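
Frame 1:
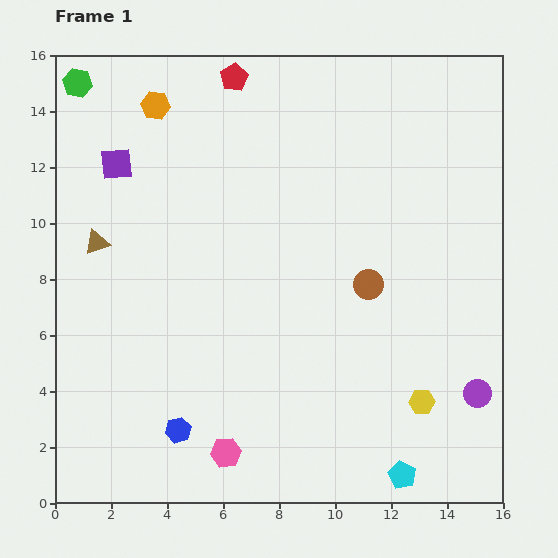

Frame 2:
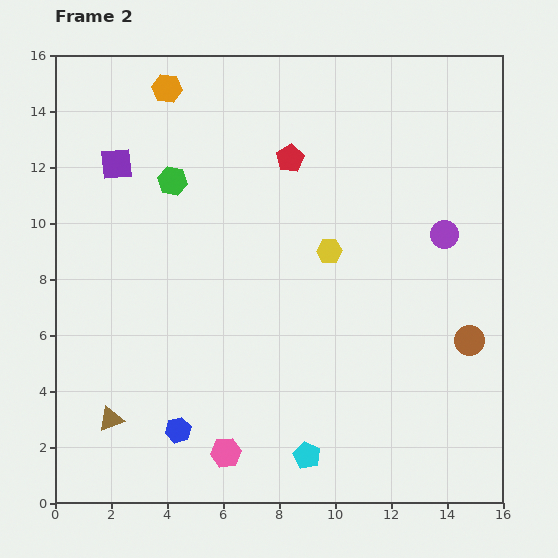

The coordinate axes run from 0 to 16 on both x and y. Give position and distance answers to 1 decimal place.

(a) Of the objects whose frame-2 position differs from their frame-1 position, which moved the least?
the orange hexagon

(moved 0.7)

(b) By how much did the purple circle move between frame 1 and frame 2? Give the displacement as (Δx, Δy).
(-1.2, 5.7)

The purple circle was at (15.1, 3.9) in frame 1 and (13.9, 9.6) in frame 2.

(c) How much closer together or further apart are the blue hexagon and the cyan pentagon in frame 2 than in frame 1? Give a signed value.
-3.5

Distance in frame 1: 8.2. Distance in frame 2: 4.7.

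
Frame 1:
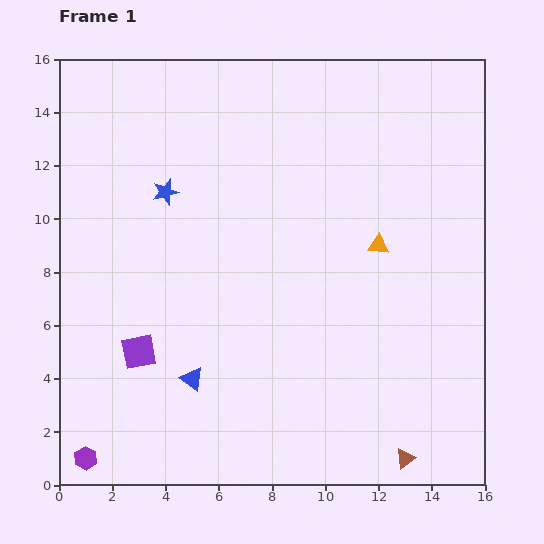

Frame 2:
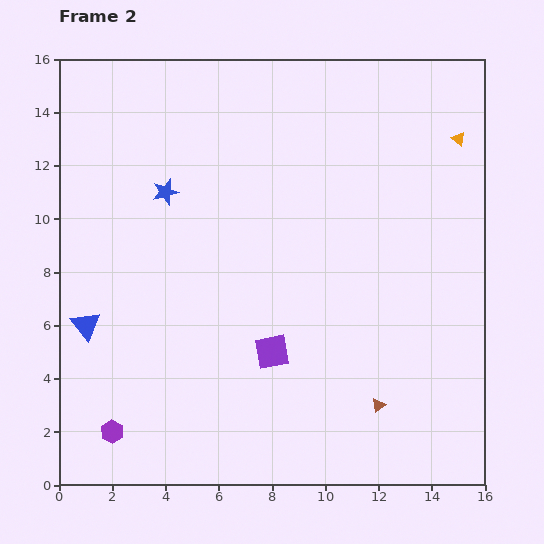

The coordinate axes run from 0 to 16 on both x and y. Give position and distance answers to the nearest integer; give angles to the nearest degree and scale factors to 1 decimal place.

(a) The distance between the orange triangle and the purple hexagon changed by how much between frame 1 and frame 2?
+3

Distance in frame 1: 14. Distance in frame 2: 17.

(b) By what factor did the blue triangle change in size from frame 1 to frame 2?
1.3×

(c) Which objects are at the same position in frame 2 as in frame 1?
the blue star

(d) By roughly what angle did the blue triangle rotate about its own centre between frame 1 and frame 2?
15° clockwise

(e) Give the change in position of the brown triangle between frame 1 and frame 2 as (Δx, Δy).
(-1, 2)

The brown triangle was at (13, 1) in frame 1 and (12, 3) in frame 2.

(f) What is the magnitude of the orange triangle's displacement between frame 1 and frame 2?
5

The orange triangle moved from (12, 9) to (15, 13), a distance of √(3² + 4²) ≈ 5.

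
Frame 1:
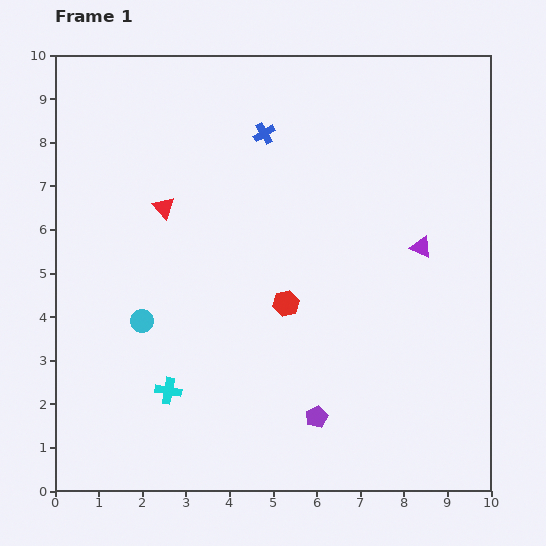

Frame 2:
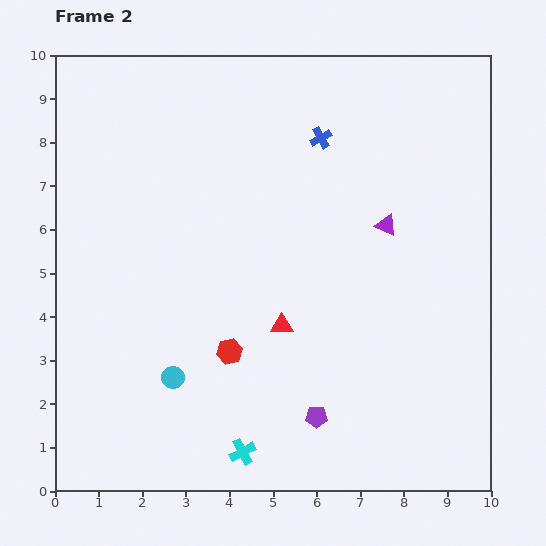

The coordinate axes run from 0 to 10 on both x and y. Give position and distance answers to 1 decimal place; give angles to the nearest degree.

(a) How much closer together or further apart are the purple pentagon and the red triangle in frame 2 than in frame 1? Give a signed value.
-3.7

Distance in frame 1: 5.9. Distance in frame 2: 2.2.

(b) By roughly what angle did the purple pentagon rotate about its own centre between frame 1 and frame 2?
24° clockwise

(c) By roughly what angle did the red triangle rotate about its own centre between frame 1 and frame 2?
48° counter-clockwise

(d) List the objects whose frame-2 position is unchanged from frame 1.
the purple pentagon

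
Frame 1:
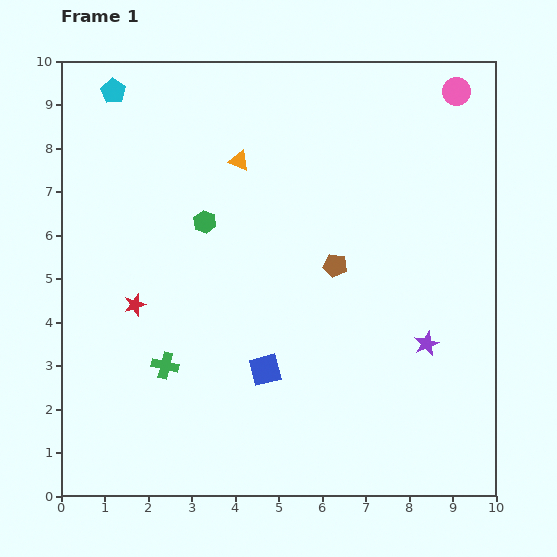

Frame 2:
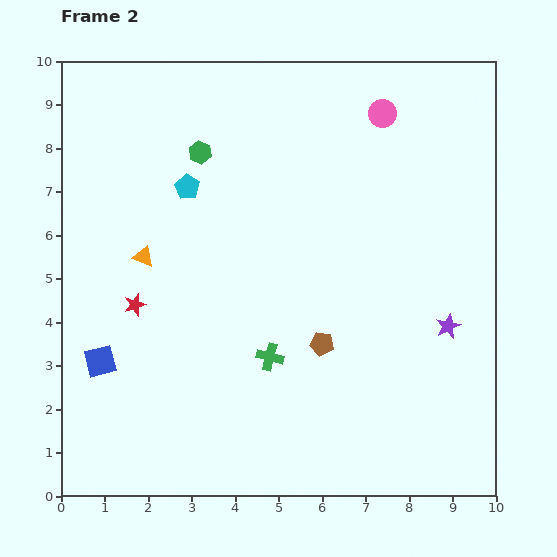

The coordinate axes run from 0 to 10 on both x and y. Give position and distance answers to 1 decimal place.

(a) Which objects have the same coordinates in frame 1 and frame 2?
the red star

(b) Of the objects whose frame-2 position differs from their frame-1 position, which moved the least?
the purple star

(moved 0.6)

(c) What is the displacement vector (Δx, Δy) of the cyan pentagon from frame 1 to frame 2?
(1.7, -2.2)

The cyan pentagon was at (1.2, 9.3) in frame 1 and (2.9, 7.1) in frame 2.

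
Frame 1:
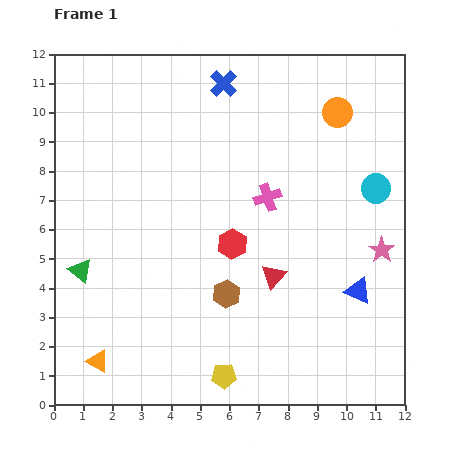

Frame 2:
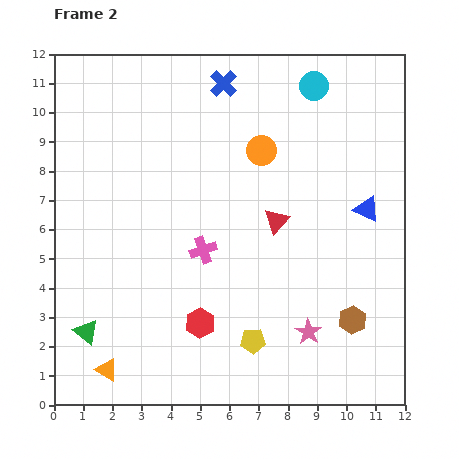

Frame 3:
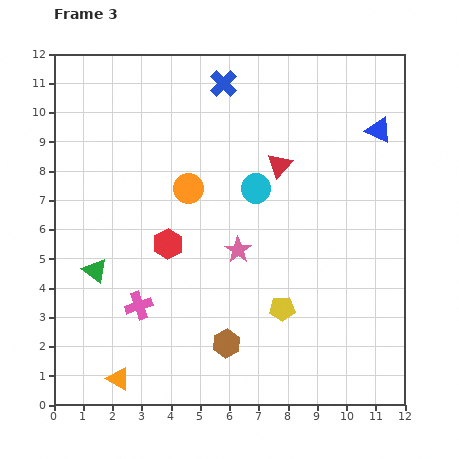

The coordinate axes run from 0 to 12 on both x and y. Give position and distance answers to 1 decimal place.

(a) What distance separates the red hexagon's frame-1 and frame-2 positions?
2.9

The red hexagon moved from (6.1, 5.5) to (5.0, 2.8), a distance of √(1.1² + 2.7²) ≈ 2.9.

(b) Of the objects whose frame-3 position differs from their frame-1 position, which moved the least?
the green triangle

(moved 0.5)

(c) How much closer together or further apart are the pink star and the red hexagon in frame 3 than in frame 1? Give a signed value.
-2.7

Distance in frame 1: 5.1. Distance in frame 3: 2.4.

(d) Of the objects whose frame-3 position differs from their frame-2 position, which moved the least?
the orange triangle

(moved 0.5)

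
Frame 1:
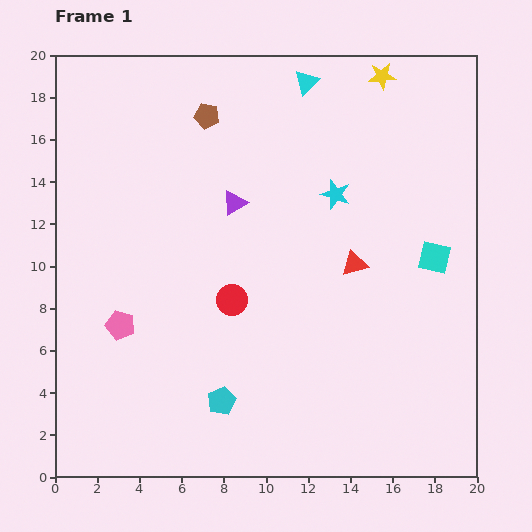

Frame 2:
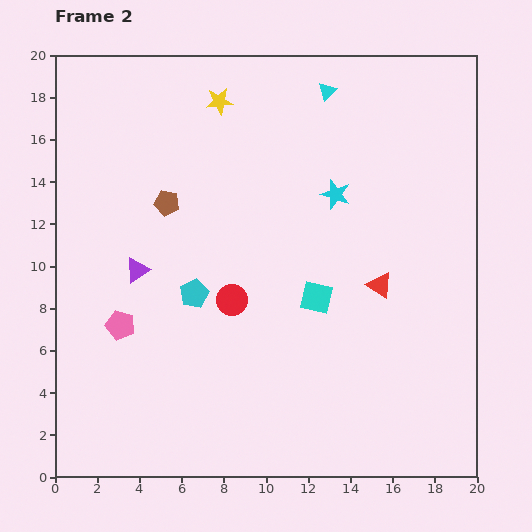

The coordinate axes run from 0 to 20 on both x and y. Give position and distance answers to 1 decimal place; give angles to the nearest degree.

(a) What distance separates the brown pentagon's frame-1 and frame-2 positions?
4.5

The brown pentagon moved from (7.2, 17.1) to (5.3, 13.0), a distance of √(1.9² + 4.1²) ≈ 4.5.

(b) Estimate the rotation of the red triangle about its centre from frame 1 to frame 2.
49° clockwise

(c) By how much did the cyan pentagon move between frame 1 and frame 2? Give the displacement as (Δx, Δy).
(-1.3, 5.1)

The cyan pentagon was at (7.9, 3.6) in frame 1 and (6.6, 8.7) in frame 2.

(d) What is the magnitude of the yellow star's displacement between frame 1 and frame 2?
7.8

The yellow star moved from (15.5, 19.0) to (7.8, 17.8), a distance of √(7.7² + 1.2²) ≈ 7.8.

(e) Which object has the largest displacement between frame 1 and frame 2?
the yellow star

(moved 7.8; next 5.9)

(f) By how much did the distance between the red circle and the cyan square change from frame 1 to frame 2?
-5.8

Distance in frame 1: 9.8. Distance in frame 2: 4.0.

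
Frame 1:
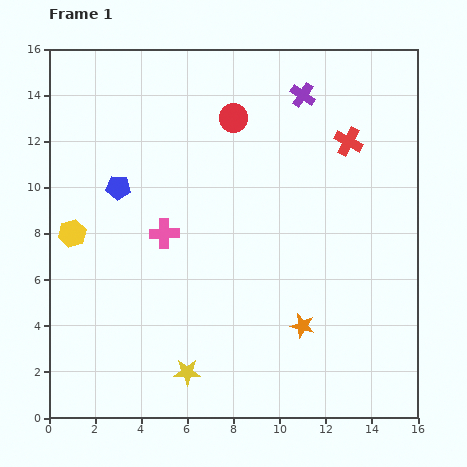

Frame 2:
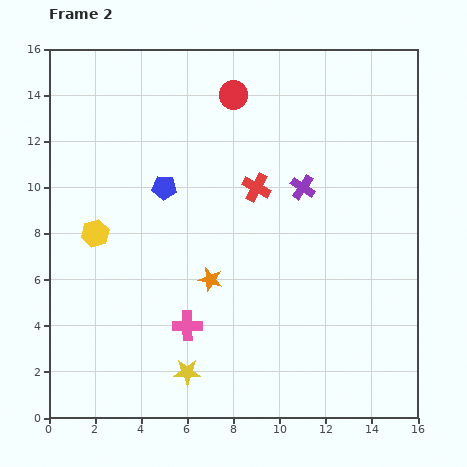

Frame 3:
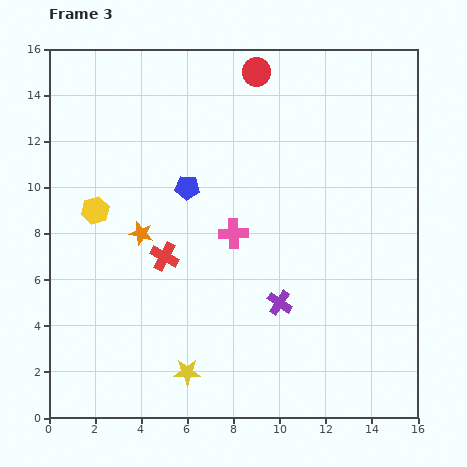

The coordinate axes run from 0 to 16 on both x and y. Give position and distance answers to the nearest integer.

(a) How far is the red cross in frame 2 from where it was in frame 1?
4

The red cross moved from (13, 12) to (9, 10), a distance of √(4² + 2²) ≈ 4.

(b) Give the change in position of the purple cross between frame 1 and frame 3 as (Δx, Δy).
(-1, -9)

The purple cross was at (11, 14) in frame 1 and (10, 5) in frame 3.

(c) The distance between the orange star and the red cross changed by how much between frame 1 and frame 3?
-7

Distance in frame 1: 8. Distance in frame 3: 1.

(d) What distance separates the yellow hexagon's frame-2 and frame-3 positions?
1

The yellow hexagon moved from (2, 8) to (2, 9), a distance of √(0² + 1²) ≈ 1.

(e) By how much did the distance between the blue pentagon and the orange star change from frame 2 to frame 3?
-1

Distance in frame 2: 4. Distance in frame 3: 3.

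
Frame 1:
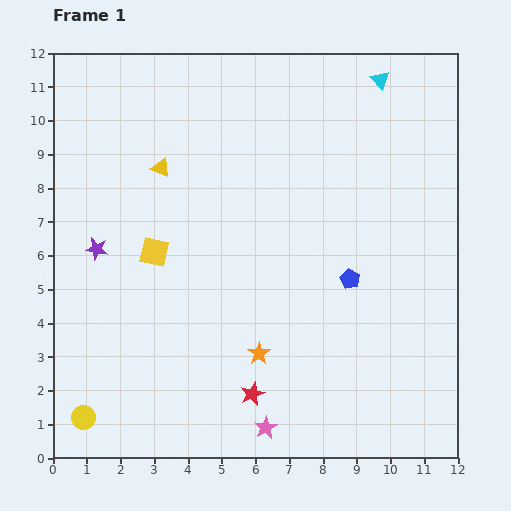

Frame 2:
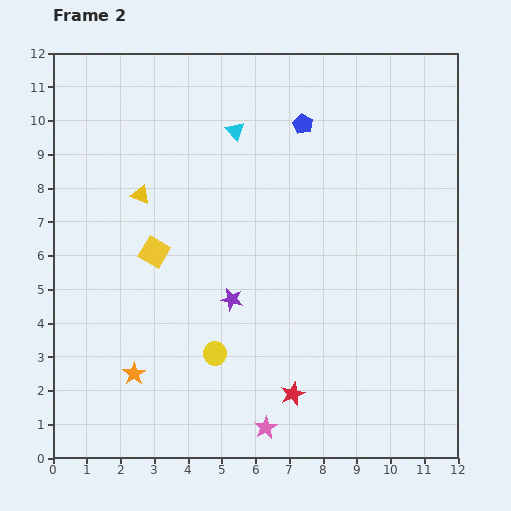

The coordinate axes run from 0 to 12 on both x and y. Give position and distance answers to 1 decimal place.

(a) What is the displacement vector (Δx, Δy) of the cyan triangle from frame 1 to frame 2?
(-4.3, -1.5)

The cyan triangle was at (9.7, 11.2) in frame 1 and (5.4, 9.7) in frame 2.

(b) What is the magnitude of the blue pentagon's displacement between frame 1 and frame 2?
4.8

The blue pentagon moved from (8.8, 5.3) to (7.4, 9.9), a distance of √(1.4² + 4.6²) ≈ 4.8.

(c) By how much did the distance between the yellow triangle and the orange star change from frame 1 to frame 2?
-0.9

Distance in frame 1: 6.2. Distance in frame 2: 5.3.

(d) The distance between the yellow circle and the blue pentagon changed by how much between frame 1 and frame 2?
-1.6

Distance in frame 1: 8.9. Distance in frame 2: 7.3.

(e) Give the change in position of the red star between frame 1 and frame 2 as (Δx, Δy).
(1.2, 0.0)

The red star was at (5.9, 1.9) in frame 1 and (7.1, 1.9) in frame 2.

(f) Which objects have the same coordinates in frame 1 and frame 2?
the pink star, the yellow square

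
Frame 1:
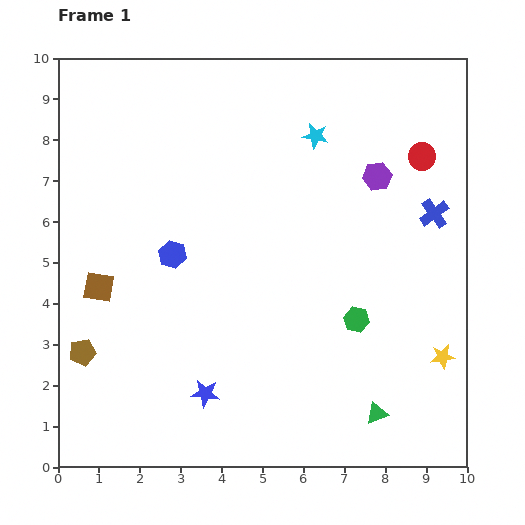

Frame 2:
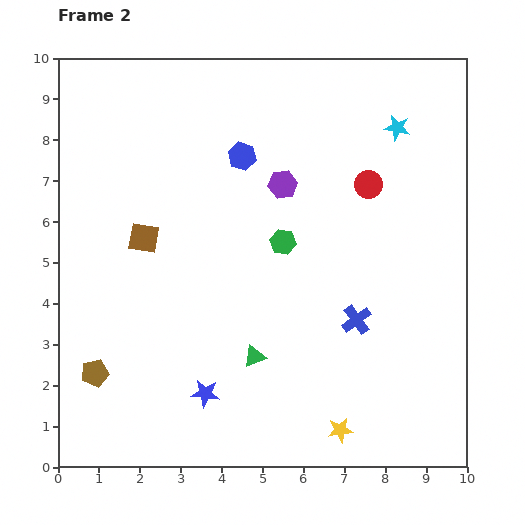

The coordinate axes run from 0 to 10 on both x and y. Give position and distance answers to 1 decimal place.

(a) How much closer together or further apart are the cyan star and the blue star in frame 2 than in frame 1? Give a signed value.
+1.1

Distance in frame 1: 6.9. Distance in frame 2: 8.0.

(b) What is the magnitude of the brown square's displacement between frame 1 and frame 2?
1.6

The brown square moved from (1.0, 4.4) to (2.1, 5.6), a distance of √(1.1² + 1.2²) ≈ 1.6.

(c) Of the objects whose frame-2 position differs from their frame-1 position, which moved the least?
the brown pentagon

(moved 0.6)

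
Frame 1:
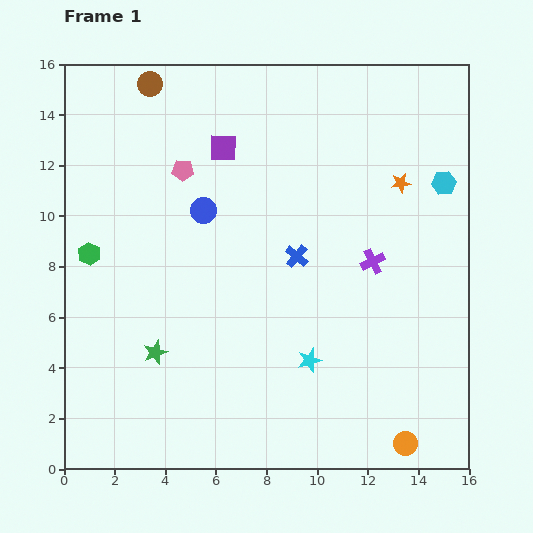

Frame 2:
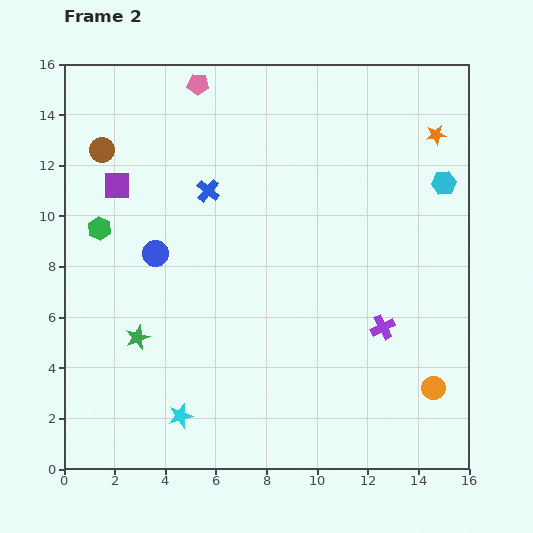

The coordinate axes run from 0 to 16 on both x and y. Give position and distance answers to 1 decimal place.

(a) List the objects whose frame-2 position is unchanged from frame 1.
the cyan hexagon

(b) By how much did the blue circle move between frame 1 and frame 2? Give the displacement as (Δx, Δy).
(-1.9, -1.7)

The blue circle was at (5.5, 10.2) in frame 1 and (3.6, 8.5) in frame 2.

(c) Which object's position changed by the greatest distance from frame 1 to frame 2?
the cyan star

(moved 5.6; next 4.5)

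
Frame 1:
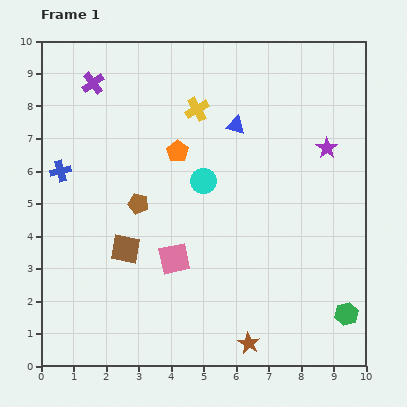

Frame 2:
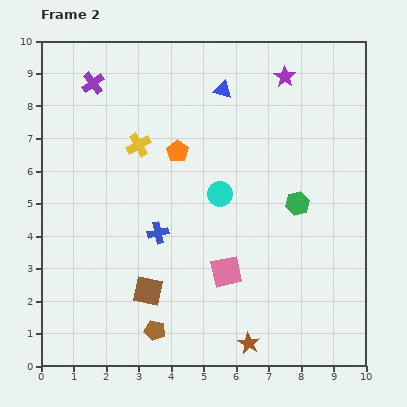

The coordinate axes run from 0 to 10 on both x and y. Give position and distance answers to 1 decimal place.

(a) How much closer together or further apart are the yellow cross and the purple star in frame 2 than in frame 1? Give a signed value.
+0.8

Distance in frame 1: 4.2. Distance in frame 2: 5.0.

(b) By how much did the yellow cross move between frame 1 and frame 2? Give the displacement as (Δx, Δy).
(-1.8, -1.1)

The yellow cross was at (4.8, 7.9) in frame 1 and (3.0, 6.8) in frame 2.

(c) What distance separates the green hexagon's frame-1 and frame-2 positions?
3.7

The green hexagon moved from (9.4, 1.6) to (7.9, 5.0), a distance of √(1.5² + 3.4²) ≈ 3.7.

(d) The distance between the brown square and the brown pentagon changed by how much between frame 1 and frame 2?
-0.3

Distance in frame 1: 1.5. Distance in frame 2: 1.2.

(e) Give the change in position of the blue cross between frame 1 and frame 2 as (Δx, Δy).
(3.0, -1.9)

The blue cross was at (0.6, 6.0) in frame 1 and (3.6, 4.1) in frame 2.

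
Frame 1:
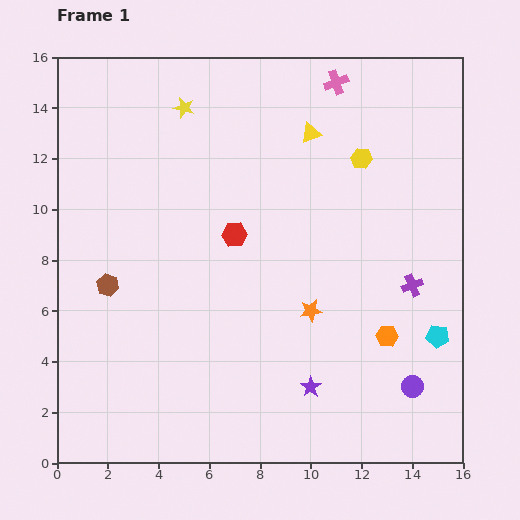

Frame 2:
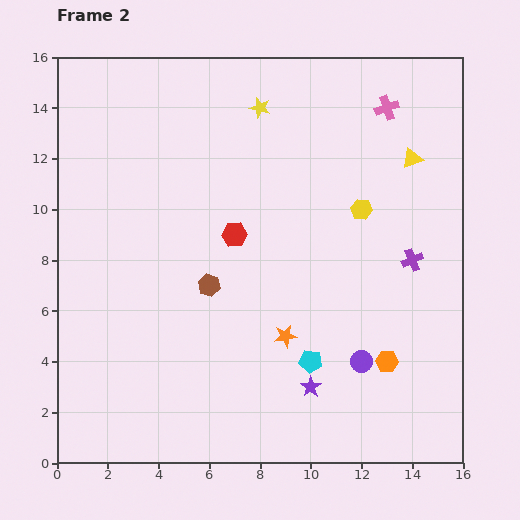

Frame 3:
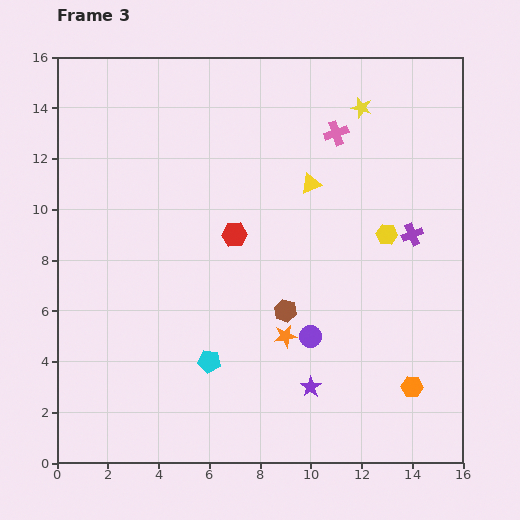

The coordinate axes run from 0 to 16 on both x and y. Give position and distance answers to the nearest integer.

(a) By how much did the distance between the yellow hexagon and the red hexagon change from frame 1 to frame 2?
-1

Distance in frame 1: 6. Distance in frame 2: 5.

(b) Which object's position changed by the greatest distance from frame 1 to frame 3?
the cyan pentagon

(moved 9; next 7)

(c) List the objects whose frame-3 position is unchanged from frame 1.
the red hexagon, the purple star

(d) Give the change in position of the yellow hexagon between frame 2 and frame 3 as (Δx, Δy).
(1, -1)

The yellow hexagon was at (12, 10) in frame 2 and (13, 9) in frame 3.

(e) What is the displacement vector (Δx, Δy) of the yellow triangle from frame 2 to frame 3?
(-4, -1)

The yellow triangle was at (14, 12) in frame 2 and (10, 11) in frame 3.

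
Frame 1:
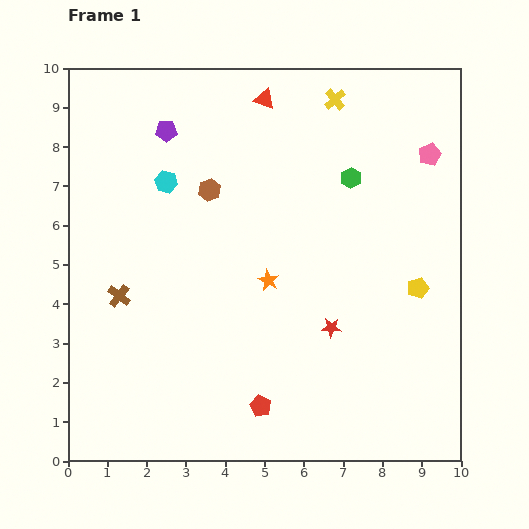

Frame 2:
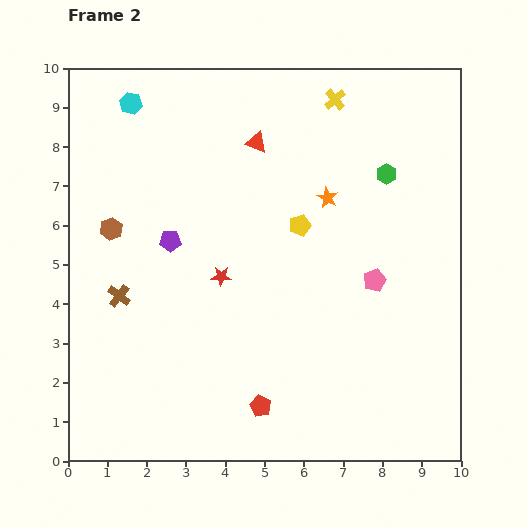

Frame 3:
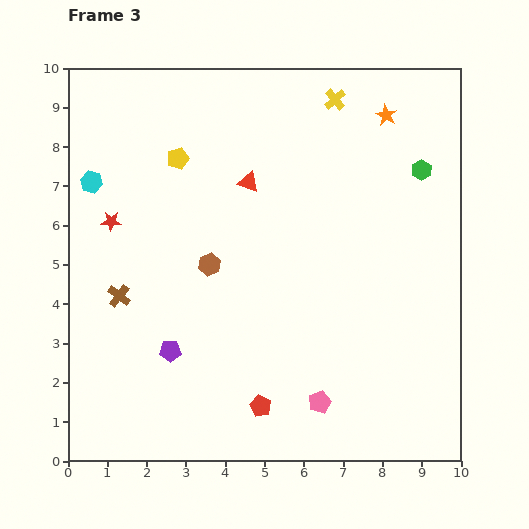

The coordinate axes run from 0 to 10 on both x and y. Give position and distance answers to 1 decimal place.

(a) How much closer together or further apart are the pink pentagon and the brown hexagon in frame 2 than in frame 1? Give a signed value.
+1.1

Distance in frame 1: 5.7. Distance in frame 2: 6.8.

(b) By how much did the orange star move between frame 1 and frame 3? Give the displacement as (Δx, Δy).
(3.0, 4.2)

The orange star was at (5.1, 4.6) in frame 1 and (8.1, 8.8) in frame 3.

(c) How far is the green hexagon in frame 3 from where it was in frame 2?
0.9

The green hexagon moved from (8.1, 7.3) to (9.0, 7.4), a distance of √(0.9² + 0.1²) ≈ 0.9.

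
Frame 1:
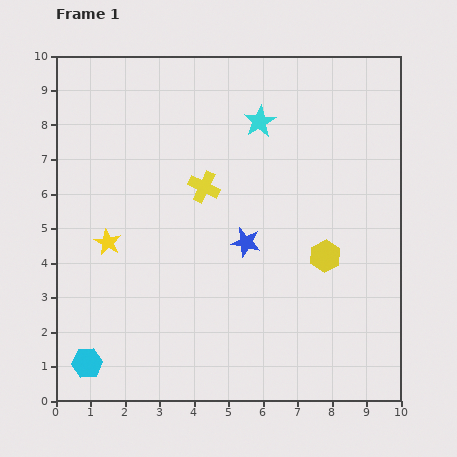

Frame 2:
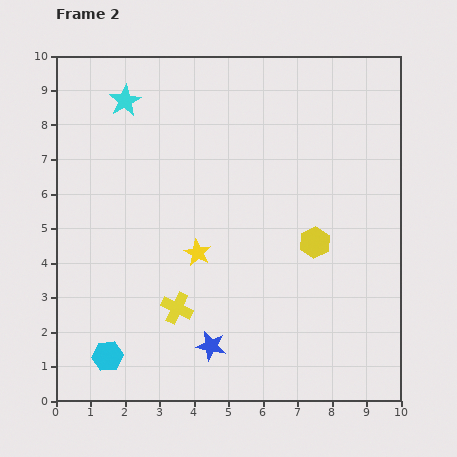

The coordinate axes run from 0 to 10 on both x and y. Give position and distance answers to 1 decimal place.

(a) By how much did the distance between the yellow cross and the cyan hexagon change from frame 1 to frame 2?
-3.7

Distance in frame 1: 6.1. Distance in frame 2: 2.4.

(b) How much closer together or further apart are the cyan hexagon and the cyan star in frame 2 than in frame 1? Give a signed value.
-1.2

Distance in frame 1: 8.6. Distance in frame 2: 7.4.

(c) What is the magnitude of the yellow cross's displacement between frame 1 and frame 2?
3.6

The yellow cross moved from (4.3, 6.2) to (3.5, 2.7), a distance of √(0.8² + 3.5²) ≈ 3.6.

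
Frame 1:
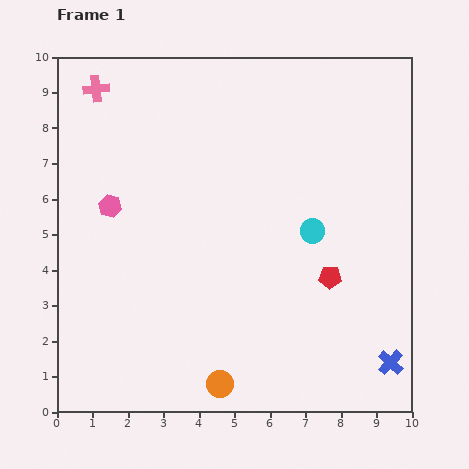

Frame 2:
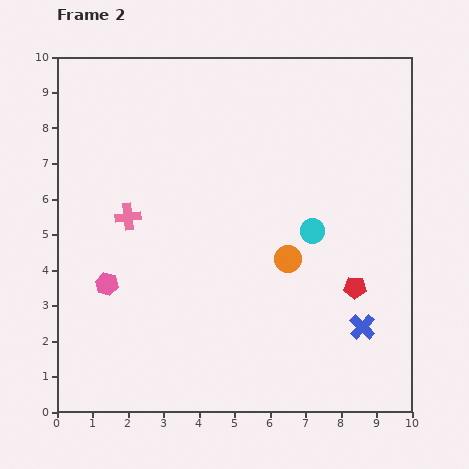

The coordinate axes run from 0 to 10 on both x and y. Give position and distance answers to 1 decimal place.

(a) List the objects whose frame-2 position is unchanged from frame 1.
the cyan circle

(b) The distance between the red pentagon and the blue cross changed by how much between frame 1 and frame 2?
-1.8

Distance in frame 1: 2.9. Distance in frame 2: 1.1.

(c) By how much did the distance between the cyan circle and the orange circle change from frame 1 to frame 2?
-3.9

Distance in frame 1: 5.0. Distance in frame 2: 1.1.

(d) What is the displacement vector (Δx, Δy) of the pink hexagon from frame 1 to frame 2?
(-0.1, -2.2)

The pink hexagon was at (1.5, 5.8) in frame 1 and (1.4, 3.6) in frame 2.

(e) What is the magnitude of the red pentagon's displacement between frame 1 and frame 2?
0.8

The red pentagon moved from (7.7, 3.8) to (8.4, 3.5), a distance of √(0.7² + 0.3²) ≈ 0.8.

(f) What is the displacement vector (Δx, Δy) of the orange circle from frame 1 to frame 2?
(1.9, 3.5)

The orange circle was at (4.6, 0.8) in frame 1 and (6.5, 4.3) in frame 2.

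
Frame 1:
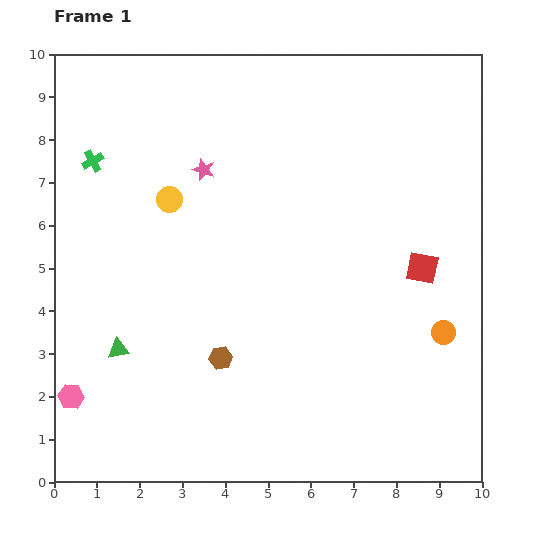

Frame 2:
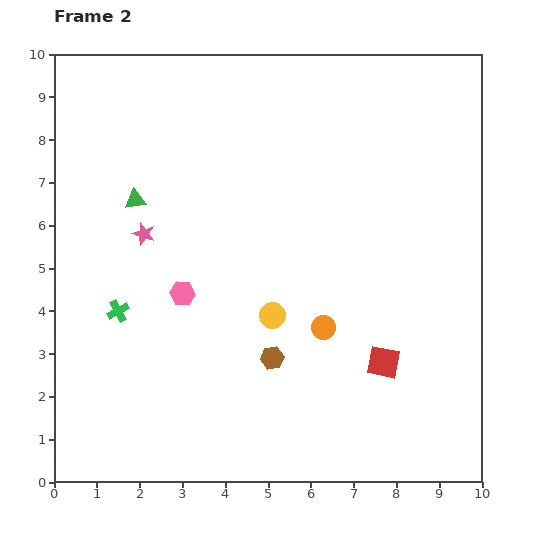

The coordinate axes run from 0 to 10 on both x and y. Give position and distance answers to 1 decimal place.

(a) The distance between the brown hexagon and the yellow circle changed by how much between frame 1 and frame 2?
-2.9

Distance in frame 1: 3.9. Distance in frame 2: 1.0.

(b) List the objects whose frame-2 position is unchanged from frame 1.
none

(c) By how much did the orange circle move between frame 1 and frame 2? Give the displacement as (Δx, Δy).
(-2.8, 0.1)

The orange circle was at (9.1, 3.5) in frame 1 and (6.3, 3.6) in frame 2.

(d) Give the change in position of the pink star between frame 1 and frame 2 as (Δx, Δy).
(-1.4, -1.5)

The pink star was at (3.5, 7.3) in frame 1 and (2.1, 5.8) in frame 2.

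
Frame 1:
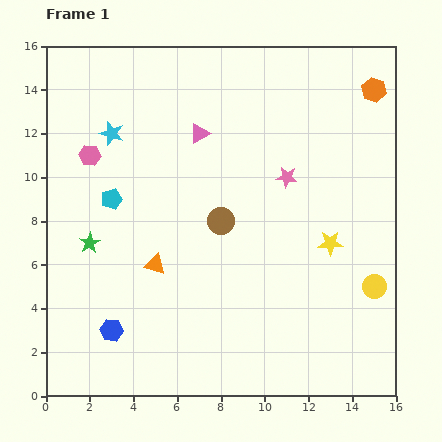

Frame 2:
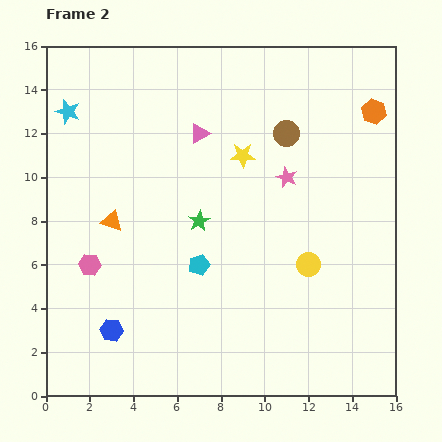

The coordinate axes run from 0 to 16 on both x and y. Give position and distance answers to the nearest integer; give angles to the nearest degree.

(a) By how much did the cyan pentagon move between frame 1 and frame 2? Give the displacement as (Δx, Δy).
(4, -3)

The cyan pentagon was at (3, 9) in frame 1 and (7, 6) in frame 2.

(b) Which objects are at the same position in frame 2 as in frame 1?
the pink triangle, the pink star, the blue hexagon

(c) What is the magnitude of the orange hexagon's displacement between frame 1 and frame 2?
1

The orange hexagon moved from (15, 14) to (15, 13), a distance of √(0² + 1²) ≈ 1.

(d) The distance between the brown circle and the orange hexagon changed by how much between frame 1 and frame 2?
-5

Distance in frame 1: 9. Distance in frame 2: 4.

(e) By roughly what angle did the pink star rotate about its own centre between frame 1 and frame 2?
17° clockwise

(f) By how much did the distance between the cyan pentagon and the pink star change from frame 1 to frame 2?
-2

Distance in frame 1: 8. Distance in frame 2: 6.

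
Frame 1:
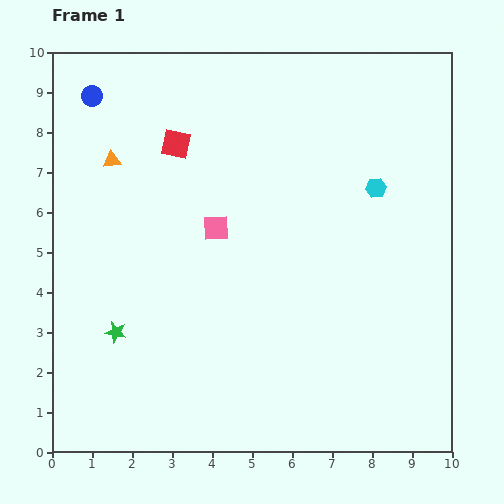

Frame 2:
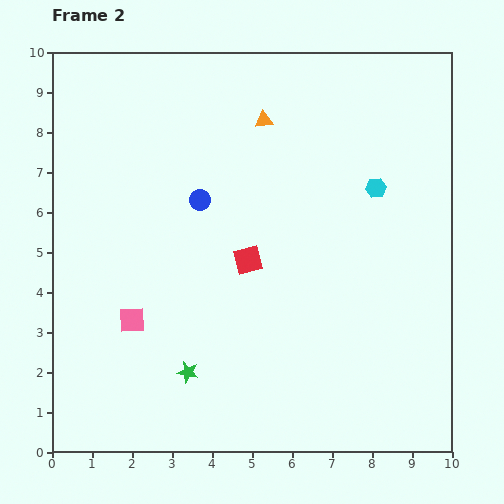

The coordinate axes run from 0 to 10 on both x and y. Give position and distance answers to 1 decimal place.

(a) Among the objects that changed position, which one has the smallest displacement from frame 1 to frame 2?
the green star

(moved 2.1)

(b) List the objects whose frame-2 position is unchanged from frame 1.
the cyan hexagon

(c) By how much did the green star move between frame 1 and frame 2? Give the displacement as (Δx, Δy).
(1.8, -1.0)

The green star was at (1.6, 3.0) in frame 1 and (3.4, 2.0) in frame 2.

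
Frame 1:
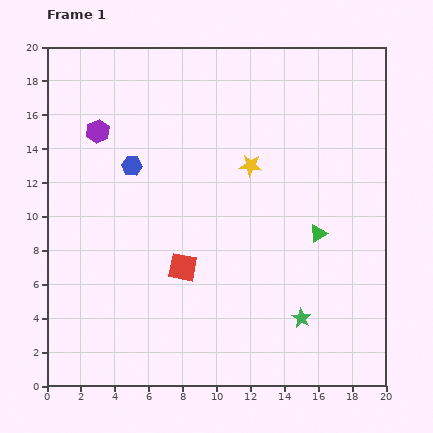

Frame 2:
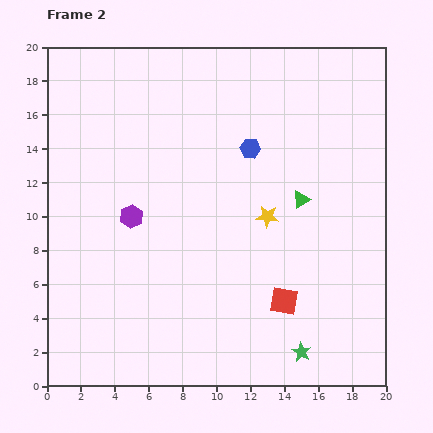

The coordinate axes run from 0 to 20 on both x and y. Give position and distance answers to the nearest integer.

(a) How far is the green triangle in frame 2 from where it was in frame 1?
2

The green triangle moved from (16, 9) to (15, 11), a distance of √(1² + 2²) ≈ 2.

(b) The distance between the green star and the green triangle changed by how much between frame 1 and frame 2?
+4

Distance in frame 1: 5. Distance in frame 2: 9.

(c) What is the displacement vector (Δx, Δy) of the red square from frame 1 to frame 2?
(6, -2)

The red square was at (8, 7) in frame 1 and (14, 5) in frame 2.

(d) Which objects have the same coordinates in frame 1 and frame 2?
none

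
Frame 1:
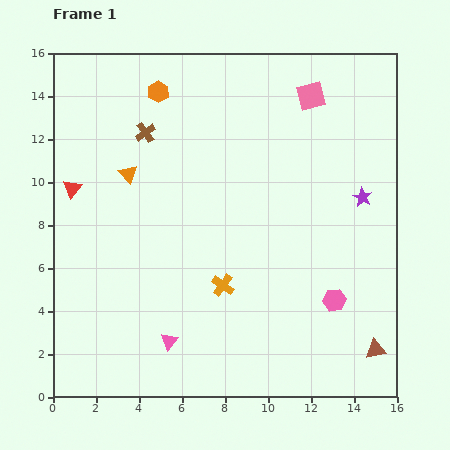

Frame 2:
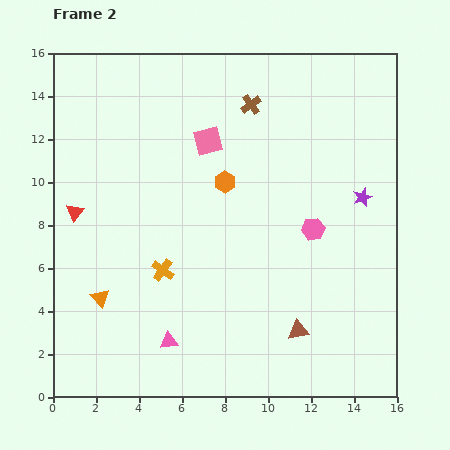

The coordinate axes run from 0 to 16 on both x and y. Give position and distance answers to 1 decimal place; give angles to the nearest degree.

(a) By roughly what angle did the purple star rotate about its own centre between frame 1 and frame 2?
23° clockwise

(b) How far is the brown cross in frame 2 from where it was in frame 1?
5.1

The brown cross moved from (4.3, 12.3) to (9.2, 13.6), a distance of √(4.9² + 1.3²) ≈ 5.1.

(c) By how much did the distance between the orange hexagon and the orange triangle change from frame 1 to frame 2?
+3.9

Distance in frame 1: 4.0. Distance in frame 2: 7.9.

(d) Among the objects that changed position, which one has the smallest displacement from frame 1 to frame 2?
the red triangle

(moved 1.1)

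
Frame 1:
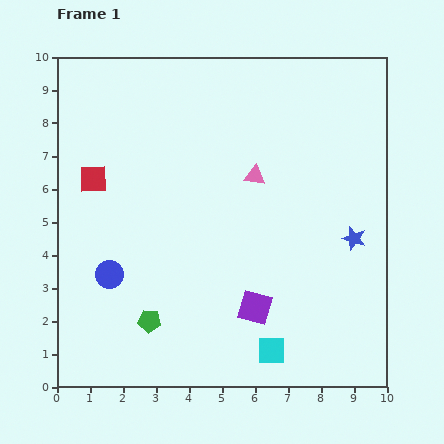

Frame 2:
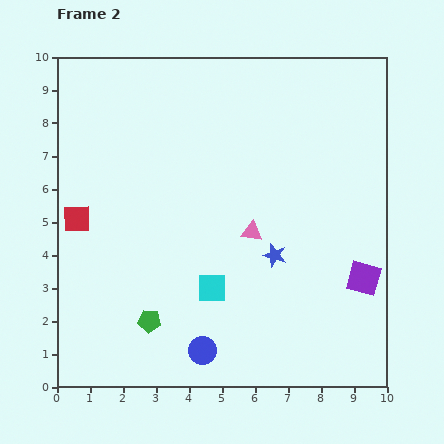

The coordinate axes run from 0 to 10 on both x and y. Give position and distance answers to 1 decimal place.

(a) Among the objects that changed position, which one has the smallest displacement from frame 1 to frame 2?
the red square

(moved 1.3)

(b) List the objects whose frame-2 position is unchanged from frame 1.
the green pentagon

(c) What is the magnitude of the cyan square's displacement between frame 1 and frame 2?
2.6

The cyan square moved from (6.5, 1.1) to (4.7, 3.0), a distance of √(1.8² + 1.9²) ≈ 2.6.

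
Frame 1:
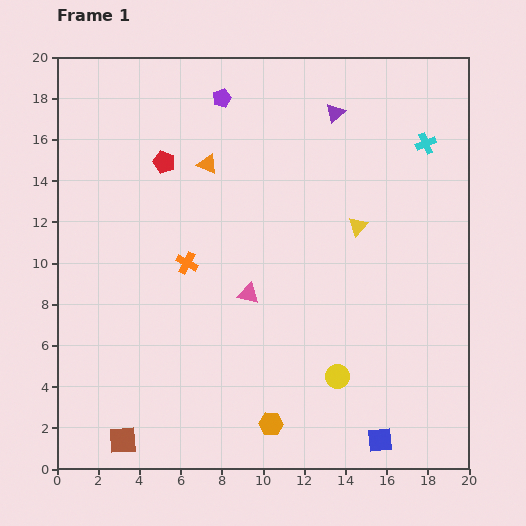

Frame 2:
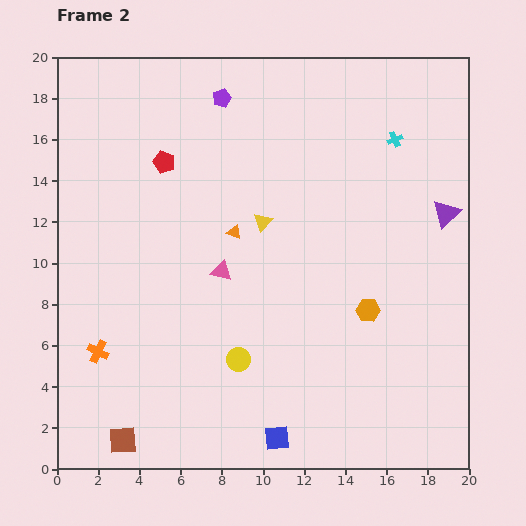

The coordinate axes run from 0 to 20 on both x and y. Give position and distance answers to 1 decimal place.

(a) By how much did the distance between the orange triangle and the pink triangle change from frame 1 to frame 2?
-4.6

Distance in frame 1: 6.6. Distance in frame 2: 2.0.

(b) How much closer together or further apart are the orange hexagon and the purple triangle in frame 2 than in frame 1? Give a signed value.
-9.4

Distance in frame 1: 15.4. Distance in frame 2: 6.0.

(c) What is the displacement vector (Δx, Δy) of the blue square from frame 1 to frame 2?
(-5.0, 0.1)

The blue square was at (15.7, 1.4) in frame 1 and (10.7, 1.5) in frame 2.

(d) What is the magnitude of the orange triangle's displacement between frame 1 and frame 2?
3.5

The orange triangle moved from (7.3, 14.8) to (8.6, 11.5), a distance of √(1.3² + 3.3²) ≈ 3.5.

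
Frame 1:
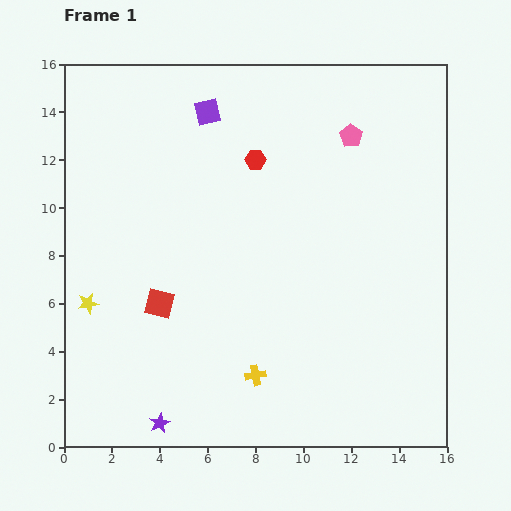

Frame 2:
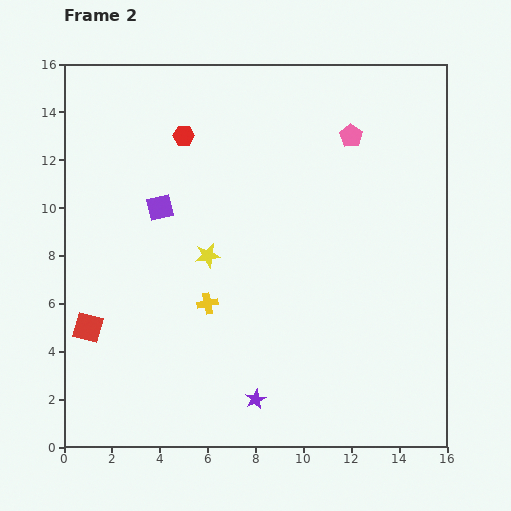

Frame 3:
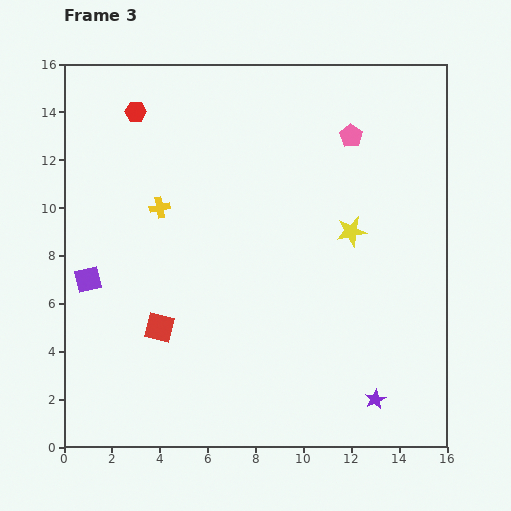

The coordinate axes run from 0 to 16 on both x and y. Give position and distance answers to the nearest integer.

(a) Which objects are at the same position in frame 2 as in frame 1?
the pink pentagon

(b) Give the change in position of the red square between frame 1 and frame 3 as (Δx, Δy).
(0, -1)

The red square was at (4, 6) in frame 1 and (4, 5) in frame 3.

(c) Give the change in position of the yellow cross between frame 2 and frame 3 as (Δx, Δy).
(-2, 4)

The yellow cross was at (6, 6) in frame 2 and (4, 10) in frame 3.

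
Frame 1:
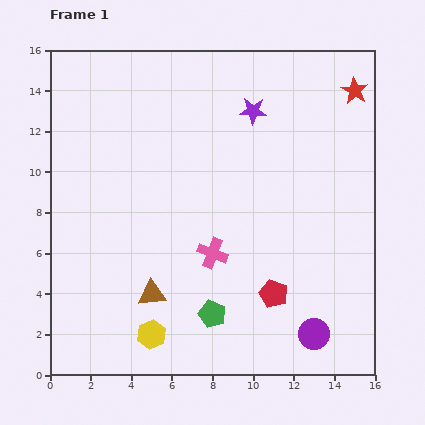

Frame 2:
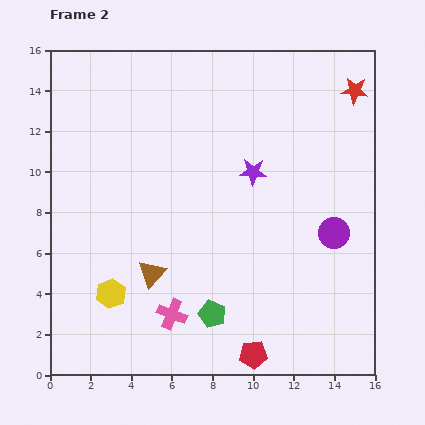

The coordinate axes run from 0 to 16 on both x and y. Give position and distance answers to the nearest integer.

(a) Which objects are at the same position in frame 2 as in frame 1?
the red star, the green pentagon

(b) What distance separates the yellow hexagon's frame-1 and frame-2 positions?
3

The yellow hexagon moved from (5, 2) to (3, 4), a distance of √(2² + 2²) ≈ 3.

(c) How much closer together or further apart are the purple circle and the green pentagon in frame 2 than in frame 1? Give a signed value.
+2

Distance in frame 1: 5. Distance in frame 2: 7.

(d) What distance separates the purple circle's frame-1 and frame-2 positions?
5

The purple circle moved from (13, 2) to (14, 7), a distance of √(1² + 5²) ≈ 5.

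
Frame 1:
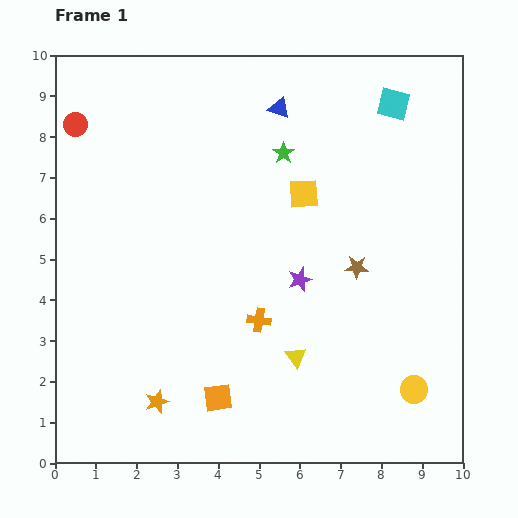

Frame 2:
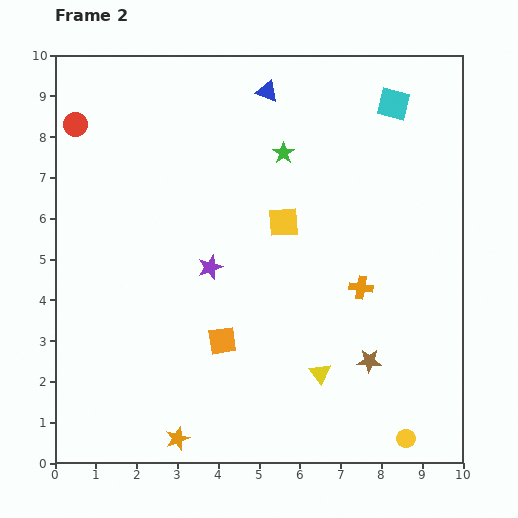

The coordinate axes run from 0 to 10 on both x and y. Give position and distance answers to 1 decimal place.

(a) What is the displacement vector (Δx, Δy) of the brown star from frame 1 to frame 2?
(0.3, -2.3)

The brown star was at (7.4, 4.8) in frame 1 and (7.7, 2.5) in frame 2.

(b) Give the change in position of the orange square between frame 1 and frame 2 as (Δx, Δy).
(0.1, 1.4)

The orange square was at (4.0, 1.6) in frame 1 and (4.1, 3.0) in frame 2.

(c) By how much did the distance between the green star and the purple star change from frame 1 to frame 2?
+0.2

Distance in frame 1: 3.1. Distance in frame 2: 3.3.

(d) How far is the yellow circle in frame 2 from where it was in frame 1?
1.2

The yellow circle moved from (8.8, 1.8) to (8.6, 0.6), a distance of √(0.2² + 1.2²) ≈ 1.2.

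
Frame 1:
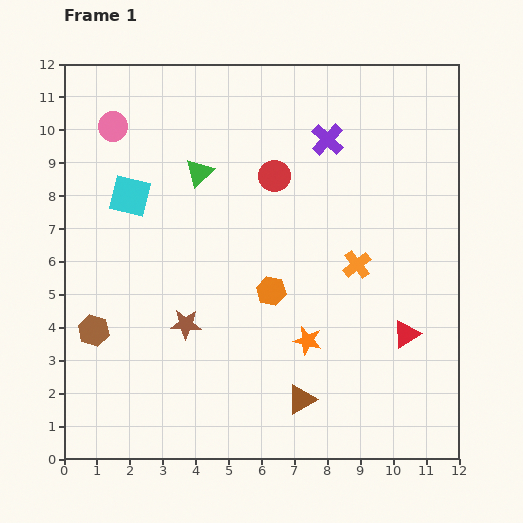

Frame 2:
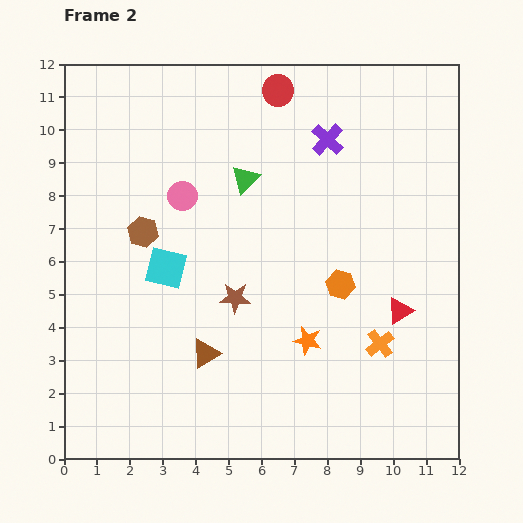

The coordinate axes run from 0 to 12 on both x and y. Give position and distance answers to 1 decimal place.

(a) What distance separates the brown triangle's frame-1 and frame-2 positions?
3.2

The brown triangle moved from (7.2, 1.8) to (4.3, 3.2), a distance of √(2.9² + 1.4²) ≈ 3.2.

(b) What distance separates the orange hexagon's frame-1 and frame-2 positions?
2.1

The orange hexagon moved from (6.3, 5.1) to (8.4, 5.3), a distance of √(2.1² + 0.2²) ≈ 2.1.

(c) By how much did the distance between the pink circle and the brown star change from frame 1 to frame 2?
-2.9

Distance in frame 1: 6.4. Distance in frame 2: 3.5.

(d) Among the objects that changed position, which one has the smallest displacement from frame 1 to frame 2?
the red triangle

(moved 0.7)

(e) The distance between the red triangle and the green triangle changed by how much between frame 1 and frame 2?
-1.8

Distance in frame 1: 8.0. Distance in frame 2: 6.2.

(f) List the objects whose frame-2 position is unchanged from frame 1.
the orange star, the purple cross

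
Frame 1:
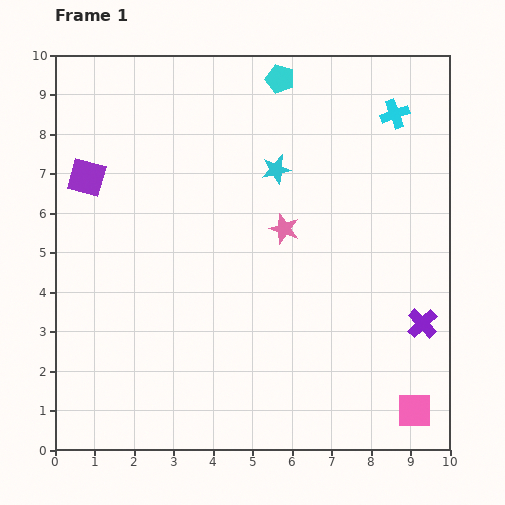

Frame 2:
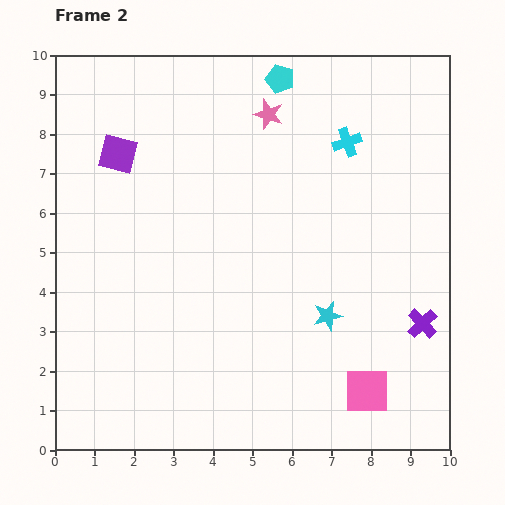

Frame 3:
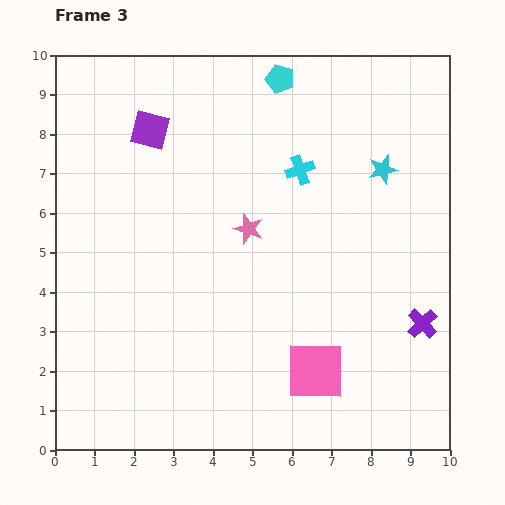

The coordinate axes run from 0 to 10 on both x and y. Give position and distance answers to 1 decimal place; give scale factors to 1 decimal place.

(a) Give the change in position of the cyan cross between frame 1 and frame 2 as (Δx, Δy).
(-1.2, -0.7)

The cyan cross was at (8.6, 8.5) in frame 1 and (7.4, 7.8) in frame 2.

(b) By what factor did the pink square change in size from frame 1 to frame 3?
1.6×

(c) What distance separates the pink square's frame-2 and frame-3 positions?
1.4

The pink square moved from (7.9, 1.5) to (6.6, 2.0), a distance of √(1.3² + 0.5²) ≈ 1.4.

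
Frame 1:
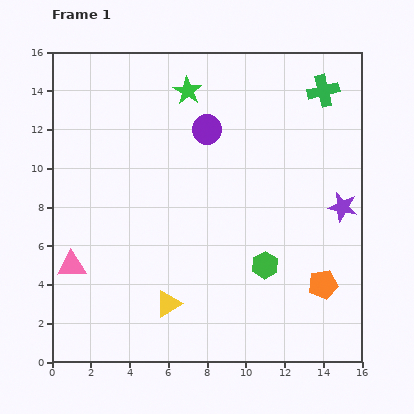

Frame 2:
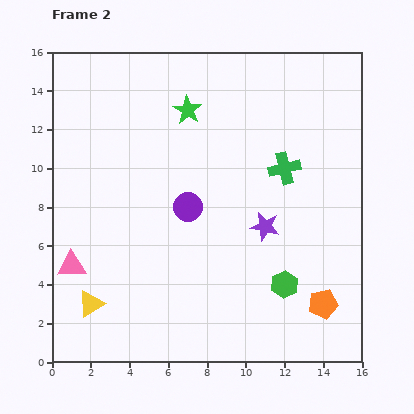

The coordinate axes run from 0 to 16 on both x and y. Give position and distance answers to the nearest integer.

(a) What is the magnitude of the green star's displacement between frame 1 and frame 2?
1

The green star moved from (7, 14) to (7, 13), a distance of √(0² + 1²) ≈ 1.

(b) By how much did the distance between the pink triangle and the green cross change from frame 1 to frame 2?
-4

Distance in frame 1: 16. Distance in frame 2: 12.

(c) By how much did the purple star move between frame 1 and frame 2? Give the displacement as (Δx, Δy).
(-4, -1)

The purple star was at (15, 8) in frame 1 and (11, 7) in frame 2.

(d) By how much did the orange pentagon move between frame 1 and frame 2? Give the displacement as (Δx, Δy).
(0, -1)

The orange pentagon was at (14, 4) in frame 1 and (14, 3) in frame 2.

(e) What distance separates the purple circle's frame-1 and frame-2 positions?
4

The purple circle moved from (8, 12) to (7, 8), a distance of √(1² + 4²) ≈ 4.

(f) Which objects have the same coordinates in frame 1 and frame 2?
the pink triangle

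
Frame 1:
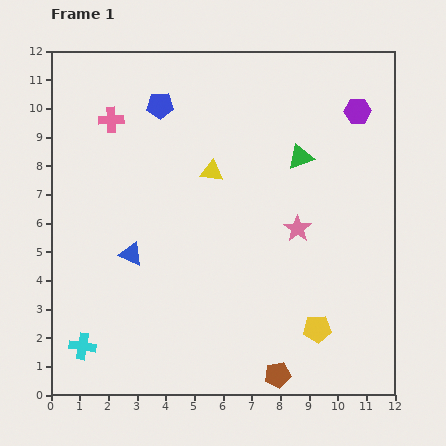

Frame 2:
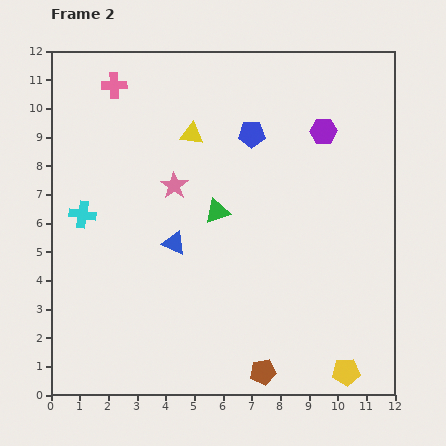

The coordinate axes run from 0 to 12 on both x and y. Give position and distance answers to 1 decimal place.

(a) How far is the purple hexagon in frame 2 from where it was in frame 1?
1.4

The purple hexagon moved from (10.7, 9.9) to (9.5, 9.2), a distance of √(1.2² + 0.7²) ≈ 1.4.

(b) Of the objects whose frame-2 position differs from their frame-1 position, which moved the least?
the brown pentagon

(moved 0.5)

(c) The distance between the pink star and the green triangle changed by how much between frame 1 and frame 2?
-0.8

Distance in frame 1: 2.5. Distance in frame 2: 1.7.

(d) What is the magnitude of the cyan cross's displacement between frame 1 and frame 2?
4.6

The cyan cross moved from (1.1, 1.7) to (1.1, 6.3), a distance of √(0.0² + 4.6²) ≈ 4.6.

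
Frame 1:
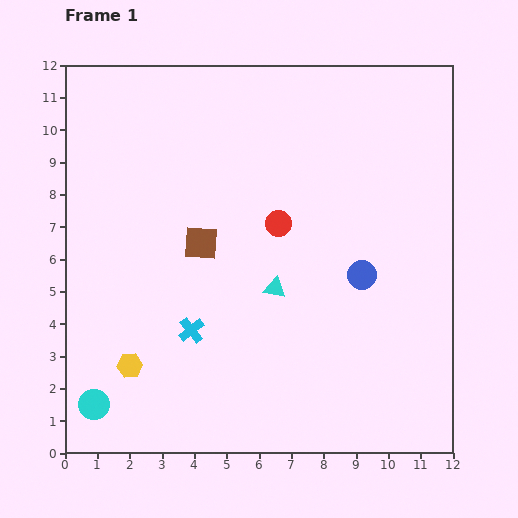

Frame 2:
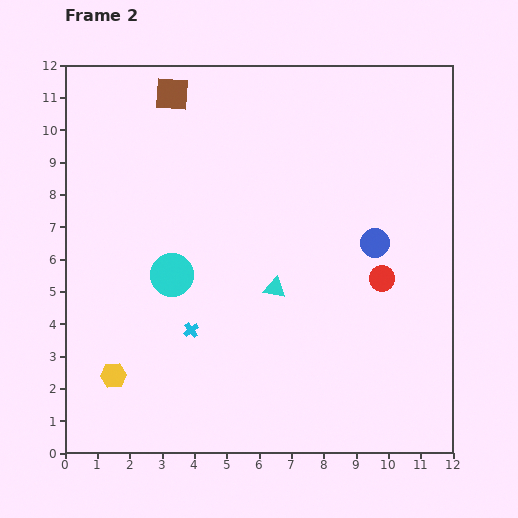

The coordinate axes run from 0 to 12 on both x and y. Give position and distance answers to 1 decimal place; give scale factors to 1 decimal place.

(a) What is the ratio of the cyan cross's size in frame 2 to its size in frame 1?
0.6×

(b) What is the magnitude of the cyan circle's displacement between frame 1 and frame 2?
4.7

The cyan circle moved from (0.9, 1.5) to (3.3, 5.5), a distance of √(2.4² + 4.0²) ≈ 4.7.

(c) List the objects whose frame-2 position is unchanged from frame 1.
the cyan triangle, the cyan cross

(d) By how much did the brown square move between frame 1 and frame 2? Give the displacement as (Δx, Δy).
(-0.9, 4.6)

The brown square was at (4.2, 6.5) in frame 1 and (3.3, 11.1) in frame 2.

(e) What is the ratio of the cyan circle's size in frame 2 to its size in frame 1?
1.4×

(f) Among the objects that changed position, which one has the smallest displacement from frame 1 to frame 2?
the yellow hexagon

(moved 0.6)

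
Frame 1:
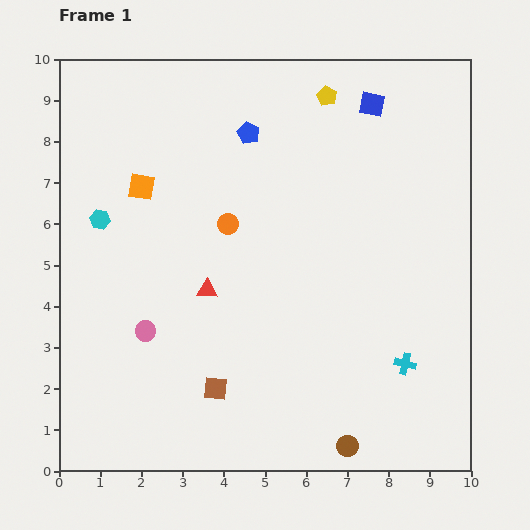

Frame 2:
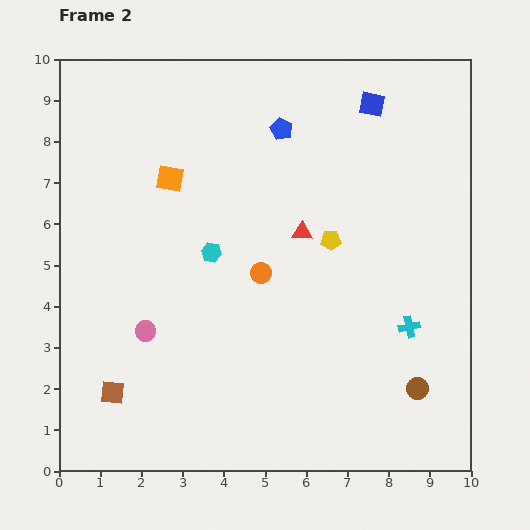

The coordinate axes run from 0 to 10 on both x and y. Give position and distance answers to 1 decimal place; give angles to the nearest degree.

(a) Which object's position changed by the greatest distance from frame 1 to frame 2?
the yellow pentagon

(moved 3.5; next 2.8)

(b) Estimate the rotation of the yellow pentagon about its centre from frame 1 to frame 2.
31° counter-clockwise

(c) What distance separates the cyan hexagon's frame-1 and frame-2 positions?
2.8

The cyan hexagon moved from (1.0, 6.1) to (3.7, 5.3), a distance of √(2.7² + 0.8²) ≈ 2.8.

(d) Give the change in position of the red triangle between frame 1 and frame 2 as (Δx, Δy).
(2.3, 1.4)

The red triangle was at (3.6, 4.4) in frame 1 and (5.9, 5.8) in frame 2.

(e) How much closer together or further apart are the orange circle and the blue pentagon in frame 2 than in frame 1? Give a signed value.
+1.2

Distance in frame 1: 2.3. Distance in frame 2: 3.5.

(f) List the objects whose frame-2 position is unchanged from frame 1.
the pink circle, the blue square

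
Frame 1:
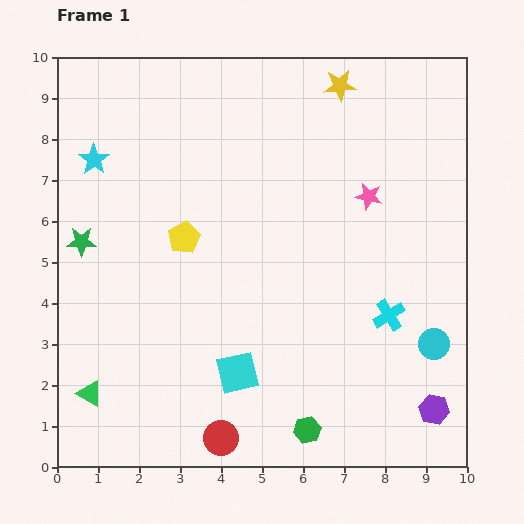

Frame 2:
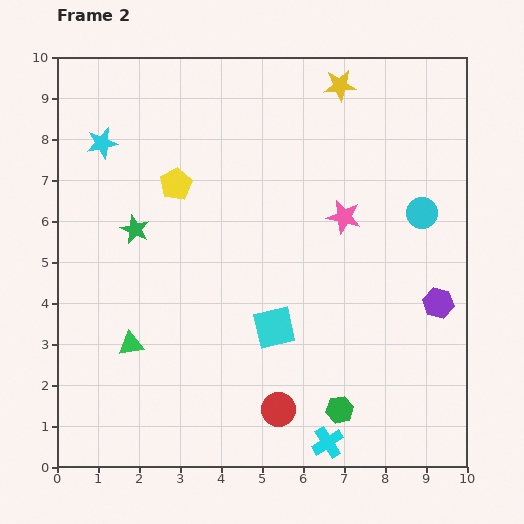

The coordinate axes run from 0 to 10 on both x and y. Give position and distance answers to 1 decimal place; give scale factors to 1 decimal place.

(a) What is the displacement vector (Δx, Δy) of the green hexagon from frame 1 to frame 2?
(0.8, 0.5)

The green hexagon was at (6.1, 0.9) in frame 1 and (6.9, 1.4) in frame 2.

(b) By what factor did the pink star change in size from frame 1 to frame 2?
1.3×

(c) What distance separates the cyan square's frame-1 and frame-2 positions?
1.4

The cyan square moved from (4.4, 2.3) to (5.3, 3.4), a distance of √(0.9² + 1.1²) ≈ 1.4.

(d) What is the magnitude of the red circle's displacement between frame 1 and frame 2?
1.6

The red circle moved from (4.0, 0.7) to (5.4, 1.4), a distance of √(1.4² + 0.7²) ≈ 1.6.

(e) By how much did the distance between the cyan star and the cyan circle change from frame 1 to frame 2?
-1.4

Distance in frame 1: 9.4. Distance in frame 2: 8.0.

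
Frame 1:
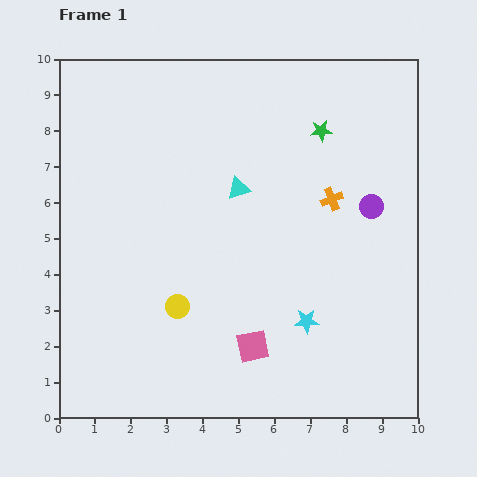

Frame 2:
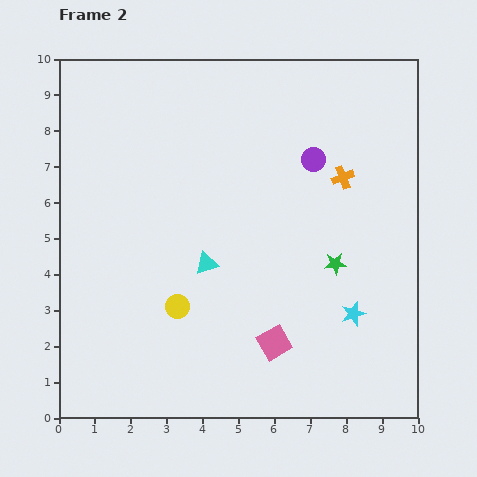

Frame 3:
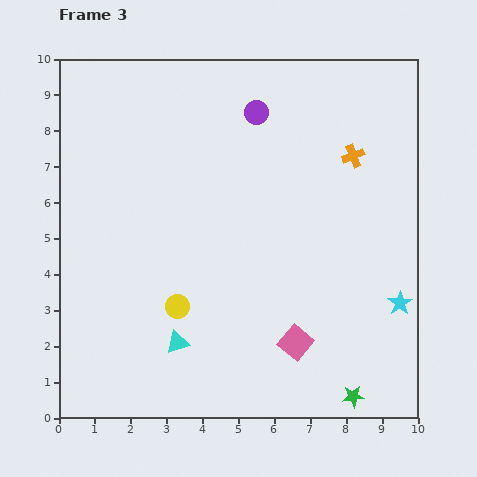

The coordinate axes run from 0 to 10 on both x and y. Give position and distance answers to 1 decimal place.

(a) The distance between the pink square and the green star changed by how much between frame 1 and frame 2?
-3.5

Distance in frame 1: 6.3. Distance in frame 2: 2.8.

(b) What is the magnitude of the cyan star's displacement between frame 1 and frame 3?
2.6

The cyan star moved from (6.9, 2.7) to (9.5, 3.2), a distance of √(2.6² + 0.5²) ≈ 2.6.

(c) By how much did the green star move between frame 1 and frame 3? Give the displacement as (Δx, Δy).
(0.9, -7.4)

The green star was at (7.3, 8.0) in frame 1 and (8.2, 0.6) in frame 3.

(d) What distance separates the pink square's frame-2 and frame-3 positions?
0.6

The pink square moved from (6.0, 2.1) to (6.6, 2.1), a distance of √(0.6² + 0.0²) ≈ 0.6.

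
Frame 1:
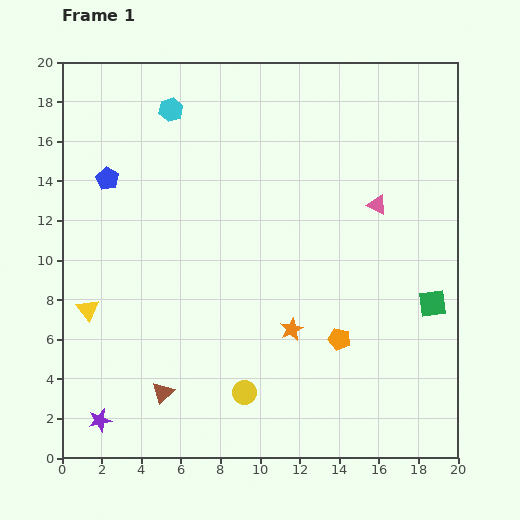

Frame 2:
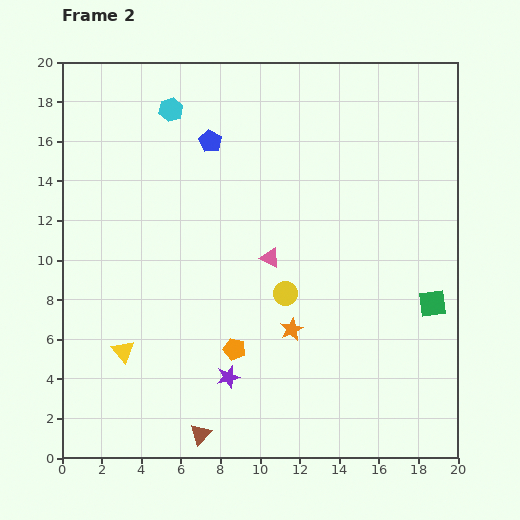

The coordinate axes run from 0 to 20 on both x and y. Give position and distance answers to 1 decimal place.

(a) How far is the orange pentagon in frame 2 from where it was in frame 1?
5.3

The orange pentagon moved from (14.0, 6.0) to (8.7, 5.5), a distance of √(5.3² + 0.5²) ≈ 5.3.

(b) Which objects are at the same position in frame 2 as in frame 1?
the green square, the cyan hexagon, the orange star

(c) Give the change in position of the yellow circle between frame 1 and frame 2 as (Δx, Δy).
(2.1, 5.0)

The yellow circle was at (9.2, 3.3) in frame 1 and (11.3, 8.3) in frame 2.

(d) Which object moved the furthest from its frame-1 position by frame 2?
the purple star

(moved 6.9; next 6.0)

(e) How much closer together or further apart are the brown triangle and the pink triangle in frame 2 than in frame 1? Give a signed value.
-4.8

Distance in frame 1: 14.4. Distance in frame 2: 9.6.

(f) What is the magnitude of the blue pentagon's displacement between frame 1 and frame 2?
5.5

The blue pentagon moved from (2.3, 14.1) to (7.5, 16.0), a distance of √(5.2² + 1.9²) ≈ 5.5.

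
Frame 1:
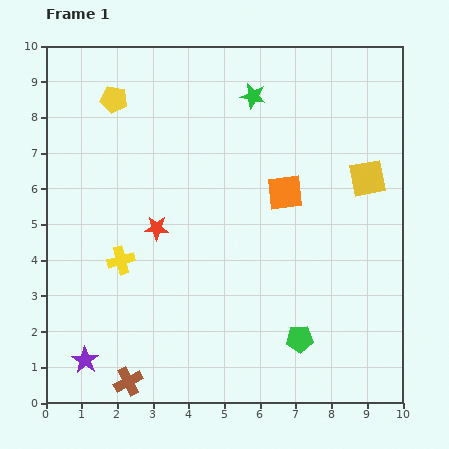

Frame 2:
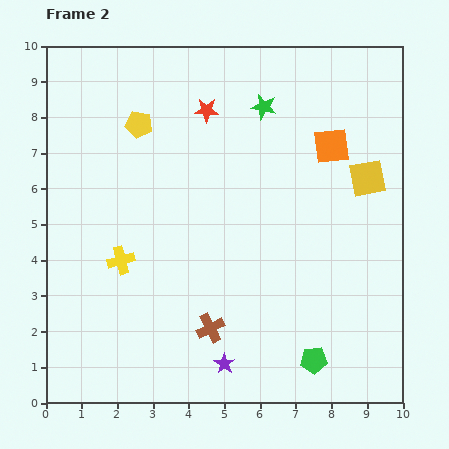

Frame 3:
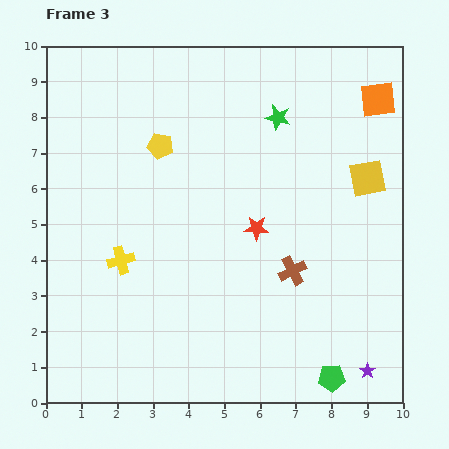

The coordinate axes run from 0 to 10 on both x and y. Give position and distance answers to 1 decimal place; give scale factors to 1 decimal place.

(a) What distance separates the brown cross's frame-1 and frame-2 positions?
2.7

The brown cross moved from (2.3, 0.6) to (4.6, 2.1), a distance of √(2.3² + 1.5²) ≈ 2.7.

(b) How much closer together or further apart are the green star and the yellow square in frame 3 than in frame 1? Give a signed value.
-0.9

Distance in frame 1: 3.9. Distance in frame 3: 3.0.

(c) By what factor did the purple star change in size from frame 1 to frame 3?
0.6×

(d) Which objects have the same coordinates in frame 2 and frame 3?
the yellow cross, the yellow square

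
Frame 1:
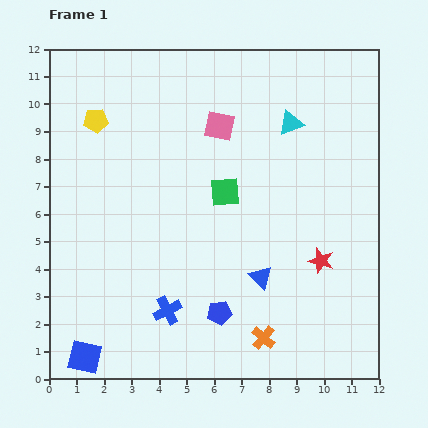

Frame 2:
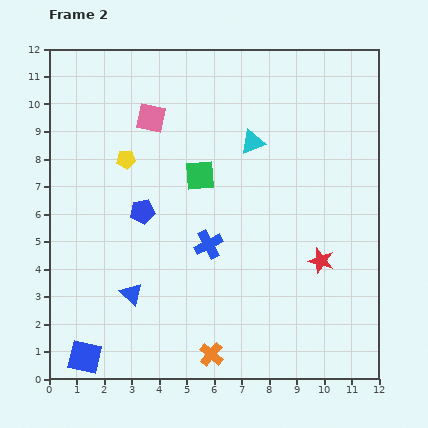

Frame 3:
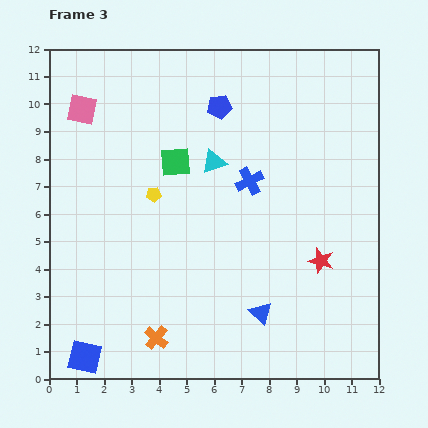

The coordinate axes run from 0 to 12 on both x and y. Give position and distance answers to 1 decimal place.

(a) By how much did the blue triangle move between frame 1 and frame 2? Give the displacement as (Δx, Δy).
(-4.7, -0.6)

The blue triangle was at (7.7, 3.7) in frame 1 and (3.0, 3.1) in frame 2.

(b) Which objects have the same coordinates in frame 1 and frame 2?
the red star, the blue square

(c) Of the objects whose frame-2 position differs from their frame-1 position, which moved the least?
the green square

(moved 1.1)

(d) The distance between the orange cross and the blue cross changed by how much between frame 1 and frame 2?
+0.4

Distance in frame 1: 3.6. Distance in frame 2: 4.0.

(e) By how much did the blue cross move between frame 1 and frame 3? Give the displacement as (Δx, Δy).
(3.0, 4.7)

The blue cross was at (4.3, 2.5) in frame 1 and (7.3, 7.2) in frame 3.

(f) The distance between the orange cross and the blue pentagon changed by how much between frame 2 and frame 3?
+2.9

Distance in frame 2: 5.8. Distance in frame 3: 8.7.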